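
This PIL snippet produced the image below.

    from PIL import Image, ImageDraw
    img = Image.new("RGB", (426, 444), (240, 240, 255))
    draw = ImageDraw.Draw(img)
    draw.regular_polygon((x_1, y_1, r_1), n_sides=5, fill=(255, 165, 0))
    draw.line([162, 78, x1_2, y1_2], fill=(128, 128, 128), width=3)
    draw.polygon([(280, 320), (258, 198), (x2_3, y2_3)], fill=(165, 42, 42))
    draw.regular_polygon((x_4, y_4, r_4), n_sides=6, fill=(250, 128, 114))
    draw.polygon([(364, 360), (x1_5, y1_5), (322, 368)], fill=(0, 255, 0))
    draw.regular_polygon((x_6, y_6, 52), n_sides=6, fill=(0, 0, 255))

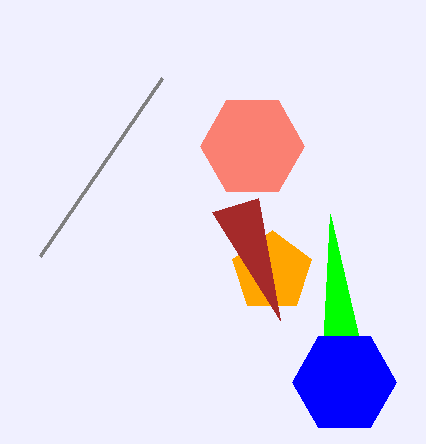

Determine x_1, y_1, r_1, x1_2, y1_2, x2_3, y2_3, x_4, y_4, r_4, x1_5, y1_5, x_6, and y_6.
x_1 = 272, y_1 = 272, r_1 = 42, x1_2 = 40, y1_2 = 256, x2_3 = 212, y2_3 = 212, x_4 = 252, y_4 = 146, r_4 = 52, x1_5 = 330, y1_5 = 214, x_6 = 344, y_6 = 382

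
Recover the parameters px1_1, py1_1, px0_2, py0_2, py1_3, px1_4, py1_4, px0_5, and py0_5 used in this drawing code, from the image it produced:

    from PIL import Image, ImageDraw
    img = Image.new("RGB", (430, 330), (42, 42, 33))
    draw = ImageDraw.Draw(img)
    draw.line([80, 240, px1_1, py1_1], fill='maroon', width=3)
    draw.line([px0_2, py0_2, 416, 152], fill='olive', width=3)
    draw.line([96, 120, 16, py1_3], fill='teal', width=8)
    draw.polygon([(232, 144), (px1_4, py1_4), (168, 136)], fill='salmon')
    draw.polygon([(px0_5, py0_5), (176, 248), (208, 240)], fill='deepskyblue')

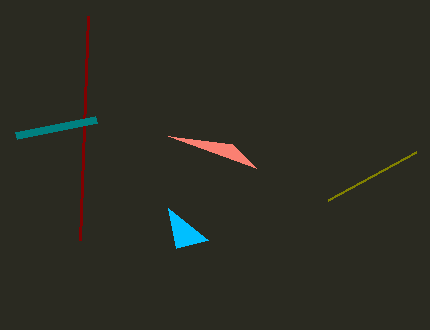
px1_1 = 88, py1_1 = 16, px0_2 = 328, py0_2 = 200, py1_3 = 136, px1_4 = 256, py1_4 = 168, px0_5 = 168, py0_5 = 208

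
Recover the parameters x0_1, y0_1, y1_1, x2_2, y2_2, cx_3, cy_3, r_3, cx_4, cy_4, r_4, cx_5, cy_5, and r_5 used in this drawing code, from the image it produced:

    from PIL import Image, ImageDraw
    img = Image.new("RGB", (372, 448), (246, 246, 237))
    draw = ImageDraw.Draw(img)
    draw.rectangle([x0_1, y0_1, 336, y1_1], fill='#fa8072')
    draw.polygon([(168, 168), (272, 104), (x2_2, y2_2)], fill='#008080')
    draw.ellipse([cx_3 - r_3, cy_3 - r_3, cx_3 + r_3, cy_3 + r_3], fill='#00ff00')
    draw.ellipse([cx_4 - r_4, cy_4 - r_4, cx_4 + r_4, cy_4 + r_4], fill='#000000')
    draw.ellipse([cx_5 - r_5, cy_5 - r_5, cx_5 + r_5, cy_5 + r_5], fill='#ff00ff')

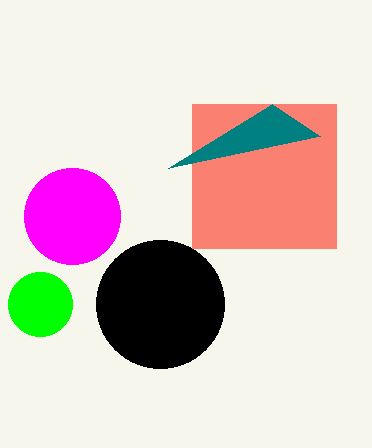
x0_1 = 192
y0_1 = 104
y1_1 = 248
x2_2 = 320
y2_2 = 136
cx_3 = 40
cy_3 = 304
r_3 = 32
cx_4 = 160
cy_4 = 304
r_4 = 64
cx_5 = 72
cy_5 = 216
r_5 = 48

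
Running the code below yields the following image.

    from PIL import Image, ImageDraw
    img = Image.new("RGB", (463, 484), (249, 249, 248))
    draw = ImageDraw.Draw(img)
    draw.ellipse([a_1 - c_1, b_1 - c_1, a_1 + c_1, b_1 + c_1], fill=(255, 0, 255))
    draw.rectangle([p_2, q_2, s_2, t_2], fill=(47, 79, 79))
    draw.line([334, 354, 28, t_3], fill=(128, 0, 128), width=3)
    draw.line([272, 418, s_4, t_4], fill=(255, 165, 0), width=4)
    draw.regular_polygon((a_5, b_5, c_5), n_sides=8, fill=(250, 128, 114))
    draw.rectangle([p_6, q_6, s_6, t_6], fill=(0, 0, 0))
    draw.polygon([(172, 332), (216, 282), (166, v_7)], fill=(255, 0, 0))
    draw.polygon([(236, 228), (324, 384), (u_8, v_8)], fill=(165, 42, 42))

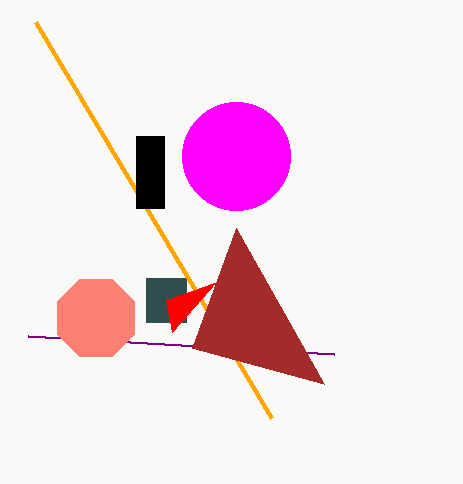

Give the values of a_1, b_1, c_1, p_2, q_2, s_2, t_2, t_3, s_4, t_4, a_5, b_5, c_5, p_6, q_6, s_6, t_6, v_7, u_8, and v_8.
a_1 = 236; b_1 = 156; c_1 = 54; p_2 = 146; q_2 = 278; s_2 = 186; t_2 = 322; t_3 = 336; s_4 = 36; t_4 = 22; a_5 = 96; b_5 = 318; c_5 = 42; p_6 = 136; q_6 = 136; s_6 = 164; t_6 = 208; v_7 = 300; u_8 = 192; v_8 = 348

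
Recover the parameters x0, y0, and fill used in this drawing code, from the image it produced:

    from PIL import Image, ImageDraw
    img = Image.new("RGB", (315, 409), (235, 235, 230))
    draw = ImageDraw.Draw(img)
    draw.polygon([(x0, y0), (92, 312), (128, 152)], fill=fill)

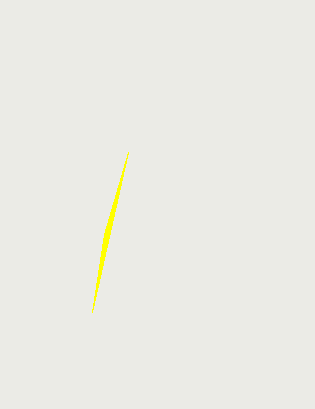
x0 = 104; y0 = 234; fill = 'yellow'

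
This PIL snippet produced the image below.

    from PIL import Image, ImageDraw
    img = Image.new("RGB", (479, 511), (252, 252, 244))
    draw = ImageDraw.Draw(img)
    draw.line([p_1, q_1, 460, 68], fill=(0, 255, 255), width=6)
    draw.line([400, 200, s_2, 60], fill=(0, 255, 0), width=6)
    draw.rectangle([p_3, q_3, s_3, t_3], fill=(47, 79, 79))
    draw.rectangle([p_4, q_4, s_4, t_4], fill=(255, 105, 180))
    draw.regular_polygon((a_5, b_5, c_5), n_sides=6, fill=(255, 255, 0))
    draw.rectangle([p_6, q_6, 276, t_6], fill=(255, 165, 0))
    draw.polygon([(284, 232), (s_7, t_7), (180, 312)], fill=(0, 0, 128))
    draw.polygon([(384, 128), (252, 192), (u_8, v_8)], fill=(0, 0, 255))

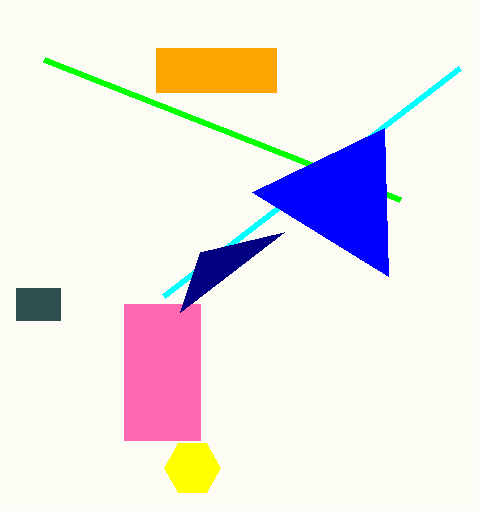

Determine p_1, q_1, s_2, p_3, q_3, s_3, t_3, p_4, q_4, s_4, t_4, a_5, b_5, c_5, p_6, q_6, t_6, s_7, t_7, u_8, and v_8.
p_1 = 164, q_1 = 296, s_2 = 44, p_3 = 16, q_3 = 288, s_3 = 60, t_3 = 320, p_4 = 124, q_4 = 304, s_4 = 200, t_4 = 440, a_5 = 192, b_5 = 468, c_5 = 28, p_6 = 156, q_6 = 48, t_6 = 92, s_7 = 200, t_7 = 252, u_8 = 388, v_8 = 276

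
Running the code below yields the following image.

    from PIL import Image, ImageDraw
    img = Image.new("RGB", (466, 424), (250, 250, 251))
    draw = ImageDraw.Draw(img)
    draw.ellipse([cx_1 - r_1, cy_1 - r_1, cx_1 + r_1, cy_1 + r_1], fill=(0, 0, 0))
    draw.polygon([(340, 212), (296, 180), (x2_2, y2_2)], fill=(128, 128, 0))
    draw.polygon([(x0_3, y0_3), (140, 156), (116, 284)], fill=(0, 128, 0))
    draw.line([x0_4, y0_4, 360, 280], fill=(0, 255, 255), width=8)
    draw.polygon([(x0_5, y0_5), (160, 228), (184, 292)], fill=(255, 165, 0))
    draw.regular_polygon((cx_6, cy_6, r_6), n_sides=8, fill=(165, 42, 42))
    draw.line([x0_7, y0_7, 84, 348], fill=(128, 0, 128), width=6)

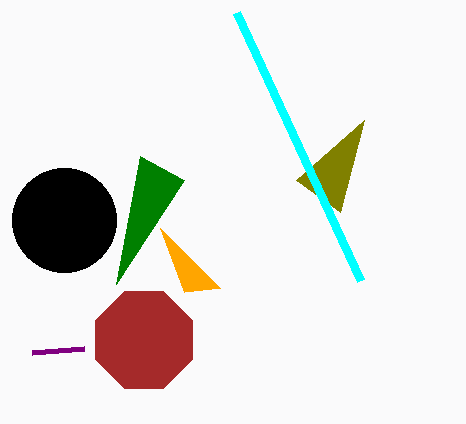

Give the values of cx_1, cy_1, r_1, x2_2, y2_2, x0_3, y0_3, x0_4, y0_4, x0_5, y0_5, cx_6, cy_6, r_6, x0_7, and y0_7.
cx_1 = 64, cy_1 = 220, r_1 = 52, x2_2 = 364, y2_2 = 120, x0_3 = 184, y0_3 = 180, x0_4 = 236, y0_4 = 12, x0_5 = 220, y0_5 = 288, cx_6 = 144, cy_6 = 340, r_6 = 52, x0_7 = 32, y0_7 = 352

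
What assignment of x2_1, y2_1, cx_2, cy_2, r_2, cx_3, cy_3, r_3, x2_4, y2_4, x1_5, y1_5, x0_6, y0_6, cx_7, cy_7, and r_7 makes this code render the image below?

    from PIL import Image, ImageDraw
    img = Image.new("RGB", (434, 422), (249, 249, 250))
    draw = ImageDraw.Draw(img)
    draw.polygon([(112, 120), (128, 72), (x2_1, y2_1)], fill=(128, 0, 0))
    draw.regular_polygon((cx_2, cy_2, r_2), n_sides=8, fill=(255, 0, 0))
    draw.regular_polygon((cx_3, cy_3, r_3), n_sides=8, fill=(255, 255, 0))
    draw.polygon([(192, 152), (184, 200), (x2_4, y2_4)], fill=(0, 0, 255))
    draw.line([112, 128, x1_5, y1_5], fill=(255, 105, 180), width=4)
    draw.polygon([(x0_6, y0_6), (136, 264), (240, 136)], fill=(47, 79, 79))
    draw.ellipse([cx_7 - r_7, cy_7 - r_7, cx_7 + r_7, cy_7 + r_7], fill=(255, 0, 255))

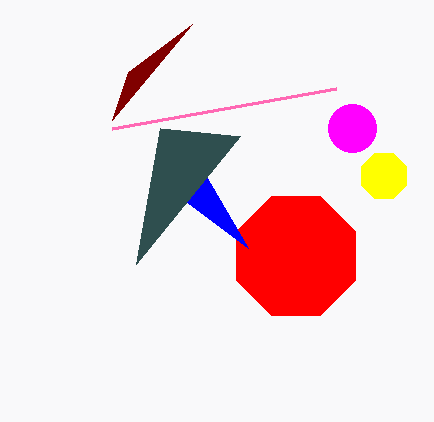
x2_1 = 192
y2_1 = 24
cx_2 = 296
cy_2 = 256
r_2 = 64
cx_3 = 384
cy_3 = 176
r_3 = 24
x2_4 = 248
y2_4 = 248
x1_5 = 336
y1_5 = 88
x0_6 = 160
y0_6 = 128
cx_7 = 352
cy_7 = 128
r_7 = 24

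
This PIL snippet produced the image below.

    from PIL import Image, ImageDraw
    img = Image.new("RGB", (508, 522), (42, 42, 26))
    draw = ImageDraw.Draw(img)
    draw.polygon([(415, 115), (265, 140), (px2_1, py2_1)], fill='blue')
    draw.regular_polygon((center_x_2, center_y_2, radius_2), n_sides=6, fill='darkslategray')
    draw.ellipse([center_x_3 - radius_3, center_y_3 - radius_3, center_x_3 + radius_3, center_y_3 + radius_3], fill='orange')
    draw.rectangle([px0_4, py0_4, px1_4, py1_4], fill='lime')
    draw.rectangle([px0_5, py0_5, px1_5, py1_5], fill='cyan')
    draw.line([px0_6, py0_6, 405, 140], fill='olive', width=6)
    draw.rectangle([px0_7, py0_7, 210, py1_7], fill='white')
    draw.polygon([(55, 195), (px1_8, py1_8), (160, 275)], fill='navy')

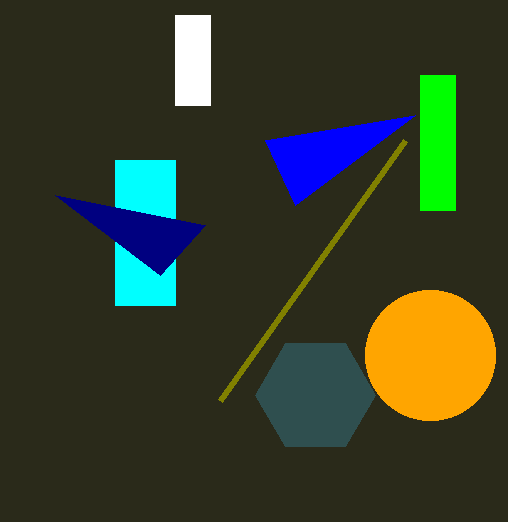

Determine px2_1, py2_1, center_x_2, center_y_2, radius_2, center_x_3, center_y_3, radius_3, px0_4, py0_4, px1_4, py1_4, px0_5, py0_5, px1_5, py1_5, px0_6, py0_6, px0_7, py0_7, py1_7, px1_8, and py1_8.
px2_1 = 295
py2_1 = 205
center_x_2 = 315
center_y_2 = 395
radius_2 = 60
center_x_3 = 430
center_y_3 = 355
radius_3 = 65
px0_4 = 420
py0_4 = 75
px1_4 = 455
py1_4 = 210
px0_5 = 115
py0_5 = 160
px1_5 = 175
py1_5 = 305
px0_6 = 220
py0_6 = 400
px0_7 = 175
py0_7 = 15
py1_7 = 105
px1_8 = 205
py1_8 = 225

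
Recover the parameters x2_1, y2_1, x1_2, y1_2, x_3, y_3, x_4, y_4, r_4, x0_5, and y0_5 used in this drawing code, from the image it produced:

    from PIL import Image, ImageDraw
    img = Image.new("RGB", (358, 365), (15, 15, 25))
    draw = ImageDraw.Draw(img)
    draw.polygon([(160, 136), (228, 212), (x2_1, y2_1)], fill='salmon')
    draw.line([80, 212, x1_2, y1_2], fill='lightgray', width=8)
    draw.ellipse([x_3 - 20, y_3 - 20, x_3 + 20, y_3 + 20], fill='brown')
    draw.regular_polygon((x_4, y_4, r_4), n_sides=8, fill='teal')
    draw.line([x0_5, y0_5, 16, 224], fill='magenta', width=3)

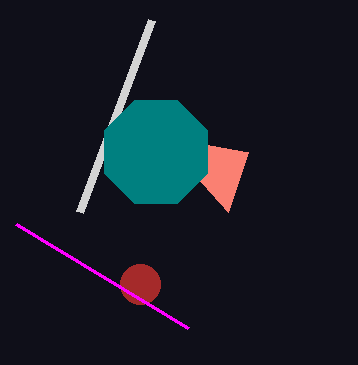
x2_1 = 248
y2_1 = 152
x1_2 = 152
y1_2 = 20
x_3 = 140
y_3 = 284
x_4 = 156
y_4 = 152
r_4 = 56
x0_5 = 188
y0_5 = 328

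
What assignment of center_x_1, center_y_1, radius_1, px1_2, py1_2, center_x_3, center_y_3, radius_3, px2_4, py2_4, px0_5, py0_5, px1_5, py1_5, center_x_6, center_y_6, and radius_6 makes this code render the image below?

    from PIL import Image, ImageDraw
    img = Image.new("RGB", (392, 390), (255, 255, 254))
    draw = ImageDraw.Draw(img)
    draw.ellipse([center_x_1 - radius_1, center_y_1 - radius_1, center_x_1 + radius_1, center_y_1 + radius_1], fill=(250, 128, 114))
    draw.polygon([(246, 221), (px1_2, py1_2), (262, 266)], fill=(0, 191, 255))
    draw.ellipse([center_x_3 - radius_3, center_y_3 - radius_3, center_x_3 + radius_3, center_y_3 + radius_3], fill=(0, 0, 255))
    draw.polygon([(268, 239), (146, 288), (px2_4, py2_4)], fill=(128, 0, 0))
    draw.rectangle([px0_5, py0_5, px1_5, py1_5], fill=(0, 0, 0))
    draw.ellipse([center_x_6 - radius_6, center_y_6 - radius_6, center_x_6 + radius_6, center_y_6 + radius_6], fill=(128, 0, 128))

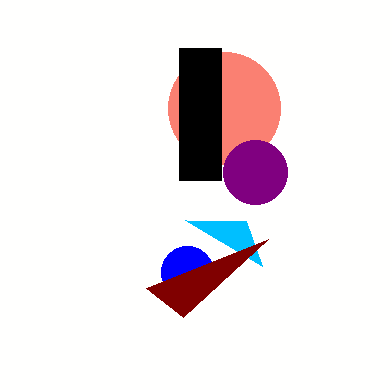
center_x_1 = 224
center_y_1 = 108
radius_1 = 56
px1_2 = 185
py1_2 = 220
center_x_3 = 187
center_y_3 = 272
radius_3 = 26
px2_4 = 183
py2_4 = 317
px0_5 = 179
py0_5 = 48
px1_5 = 221
py1_5 = 180
center_x_6 = 255
center_y_6 = 172
radius_6 = 32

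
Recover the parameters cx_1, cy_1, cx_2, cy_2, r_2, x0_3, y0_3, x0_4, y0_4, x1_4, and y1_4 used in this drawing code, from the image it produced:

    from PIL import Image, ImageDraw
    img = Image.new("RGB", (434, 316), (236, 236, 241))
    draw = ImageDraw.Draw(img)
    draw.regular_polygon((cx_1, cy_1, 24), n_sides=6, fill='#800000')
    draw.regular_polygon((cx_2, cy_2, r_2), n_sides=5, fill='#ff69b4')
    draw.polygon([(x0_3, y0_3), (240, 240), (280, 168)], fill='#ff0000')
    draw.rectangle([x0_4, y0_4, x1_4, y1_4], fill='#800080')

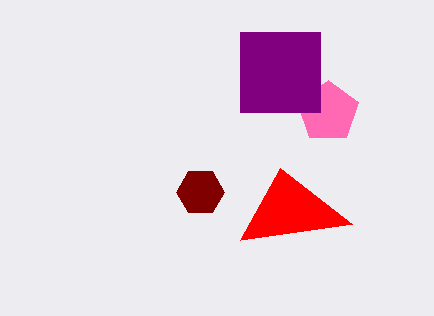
cx_1 = 200
cy_1 = 192
cx_2 = 328
cy_2 = 112
r_2 = 32
x0_3 = 352
y0_3 = 224
x0_4 = 240
y0_4 = 32
x1_4 = 320
y1_4 = 112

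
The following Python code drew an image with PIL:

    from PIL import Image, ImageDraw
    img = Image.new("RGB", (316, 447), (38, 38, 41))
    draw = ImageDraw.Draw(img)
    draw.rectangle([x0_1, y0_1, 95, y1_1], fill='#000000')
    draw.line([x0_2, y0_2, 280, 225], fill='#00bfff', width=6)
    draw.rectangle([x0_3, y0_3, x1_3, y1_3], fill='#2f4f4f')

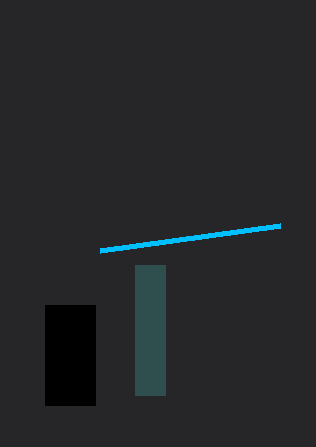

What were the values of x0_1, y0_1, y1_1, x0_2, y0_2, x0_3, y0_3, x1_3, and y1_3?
x0_1 = 45, y0_1 = 305, y1_1 = 405, x0_2 = 100, y0_2 = 250, x0_3 = 135, y0_3 = 265, x1_3 = 165, y1_3 = 395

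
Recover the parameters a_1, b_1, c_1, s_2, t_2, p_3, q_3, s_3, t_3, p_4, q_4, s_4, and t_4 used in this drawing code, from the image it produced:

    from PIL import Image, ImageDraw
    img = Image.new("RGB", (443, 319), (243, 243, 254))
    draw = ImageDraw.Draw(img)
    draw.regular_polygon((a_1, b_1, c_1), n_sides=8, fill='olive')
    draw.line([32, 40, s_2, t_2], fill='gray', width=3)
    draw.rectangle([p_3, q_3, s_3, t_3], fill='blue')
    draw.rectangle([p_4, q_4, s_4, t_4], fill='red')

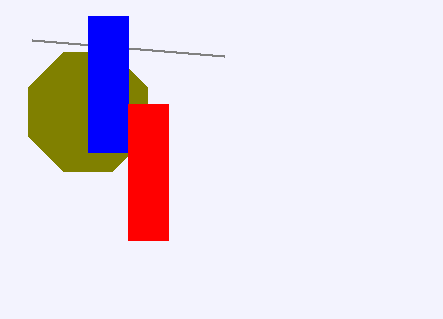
a_1 = 88, b_1 = 112, c_1 = 64, s_2 = 224, t_2 = 56, p_3 = 88, q_3 = 16, s_3 = 128, t_3 = 152, p_4 = 128, q_4 = 104, s_4 = 168, t_4 = 240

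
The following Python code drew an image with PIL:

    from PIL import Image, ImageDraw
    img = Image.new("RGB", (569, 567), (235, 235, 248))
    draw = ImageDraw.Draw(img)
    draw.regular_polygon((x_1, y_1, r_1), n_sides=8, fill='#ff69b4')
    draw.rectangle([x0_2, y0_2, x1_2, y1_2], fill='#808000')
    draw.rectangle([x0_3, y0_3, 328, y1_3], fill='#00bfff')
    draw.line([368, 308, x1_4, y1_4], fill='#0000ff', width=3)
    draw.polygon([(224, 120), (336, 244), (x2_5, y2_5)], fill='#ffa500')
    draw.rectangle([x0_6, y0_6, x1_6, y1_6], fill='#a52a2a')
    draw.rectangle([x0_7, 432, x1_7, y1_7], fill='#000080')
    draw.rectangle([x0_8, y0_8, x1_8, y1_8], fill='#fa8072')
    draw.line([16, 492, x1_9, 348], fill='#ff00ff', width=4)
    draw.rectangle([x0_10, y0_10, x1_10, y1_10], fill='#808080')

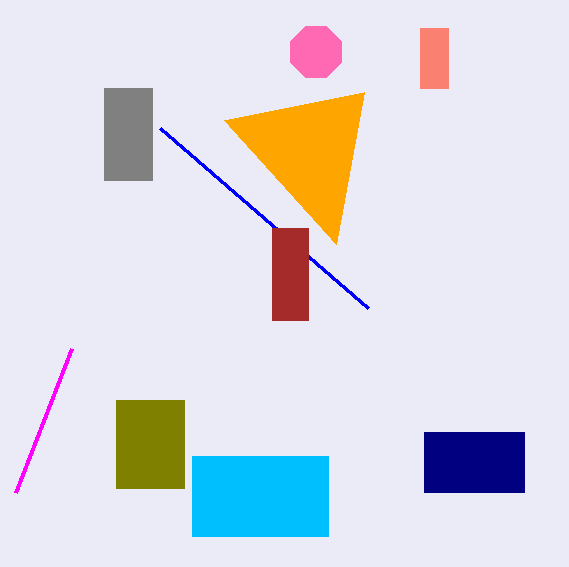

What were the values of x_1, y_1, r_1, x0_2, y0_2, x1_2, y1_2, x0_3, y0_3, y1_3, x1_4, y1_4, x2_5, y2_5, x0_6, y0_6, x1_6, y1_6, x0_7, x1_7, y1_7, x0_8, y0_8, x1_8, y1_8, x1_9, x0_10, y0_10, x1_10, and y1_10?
x_1 = 316
y_1 = 52
r_1 = 28
x0_2 = 116
y0_2 = 400
x1_2 = 184
y1_2 = 488
x0_3 = 192
y0_3 = 456
y1_3 = 536
x1_4 = 160
y1_4 = 128
x2_5 = 364
y2_5 = 92
x0_6 = 272
y0_6 = 228
x1_6 = 308
y1_6 = 320
x0_7 = 424
x1_7 = 524
y1_7 = 492
x0_8 = 420
y0_8 = 28
x1_8 = 448
y1_8 = 88
x1_9 = 72
x0_10 = 104
y0_10 = 88
x1_10 = 152
y1_10 = 180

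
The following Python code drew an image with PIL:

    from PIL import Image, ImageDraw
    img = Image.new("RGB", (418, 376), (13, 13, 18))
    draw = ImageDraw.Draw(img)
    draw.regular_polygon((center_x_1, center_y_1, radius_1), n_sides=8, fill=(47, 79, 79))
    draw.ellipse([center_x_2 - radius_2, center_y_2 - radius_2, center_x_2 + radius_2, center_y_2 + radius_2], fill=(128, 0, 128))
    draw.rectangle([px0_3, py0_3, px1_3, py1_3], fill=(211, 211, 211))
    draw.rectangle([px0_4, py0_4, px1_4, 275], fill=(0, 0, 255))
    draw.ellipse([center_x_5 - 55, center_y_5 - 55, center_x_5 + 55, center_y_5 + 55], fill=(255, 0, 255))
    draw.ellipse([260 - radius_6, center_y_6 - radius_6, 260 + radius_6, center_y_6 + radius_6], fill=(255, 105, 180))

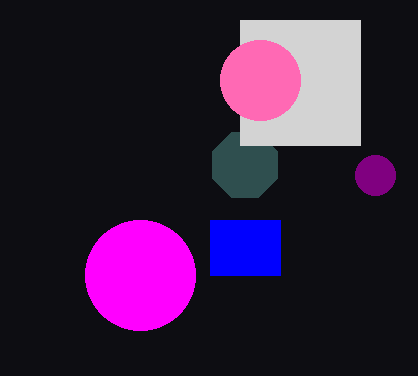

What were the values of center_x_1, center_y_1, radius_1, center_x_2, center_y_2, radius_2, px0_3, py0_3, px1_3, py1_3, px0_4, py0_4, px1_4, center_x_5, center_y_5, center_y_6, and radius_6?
center_x_1 = 245
center_y_1 = 165
radius_1 = 35
center_x_2 = 375
center_y_2 = 175
radius_2 = 20
px0_3 = 240
py0_3 = 20
px1_3 = 360
py1_3 = 145
px0_4 = 210
py0_4 = 220
px1_4 = 280
center_x_5 = 140
center_y_5 = 275
center_y_6 = 80
radius_6 = 40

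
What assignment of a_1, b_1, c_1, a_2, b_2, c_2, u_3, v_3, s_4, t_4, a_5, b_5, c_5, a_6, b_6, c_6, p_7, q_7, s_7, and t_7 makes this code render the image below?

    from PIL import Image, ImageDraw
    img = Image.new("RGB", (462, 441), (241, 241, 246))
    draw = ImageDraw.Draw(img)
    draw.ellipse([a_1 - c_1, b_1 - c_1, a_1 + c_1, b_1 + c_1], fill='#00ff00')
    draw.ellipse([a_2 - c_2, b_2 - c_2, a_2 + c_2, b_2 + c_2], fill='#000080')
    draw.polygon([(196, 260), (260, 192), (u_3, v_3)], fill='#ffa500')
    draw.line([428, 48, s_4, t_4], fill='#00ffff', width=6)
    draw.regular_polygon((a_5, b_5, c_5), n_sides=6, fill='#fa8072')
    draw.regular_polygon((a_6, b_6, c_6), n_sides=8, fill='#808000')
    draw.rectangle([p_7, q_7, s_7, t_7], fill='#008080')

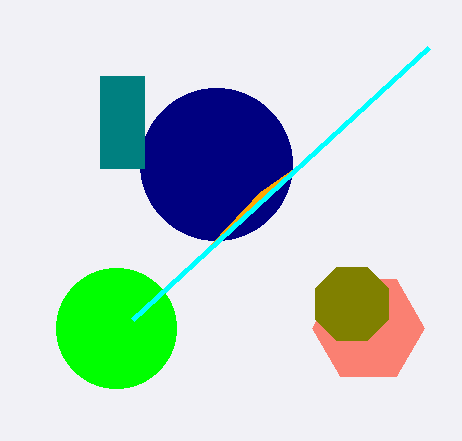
a_1 = 116; b_1 = 328; c_1 = 60; a_2 = 216; b_2 = 164; c_2 = 76; u_3 = 300; v_3 = 164; s_4 = 132; t_4 = 320; a_5 = 368; b_5 = 328; c_5 = 56; a_6 = 352; b_6 = 304; c_6 = 40; p_7 = 100; q_7 = 76; s_7 = 144; t_7 = 168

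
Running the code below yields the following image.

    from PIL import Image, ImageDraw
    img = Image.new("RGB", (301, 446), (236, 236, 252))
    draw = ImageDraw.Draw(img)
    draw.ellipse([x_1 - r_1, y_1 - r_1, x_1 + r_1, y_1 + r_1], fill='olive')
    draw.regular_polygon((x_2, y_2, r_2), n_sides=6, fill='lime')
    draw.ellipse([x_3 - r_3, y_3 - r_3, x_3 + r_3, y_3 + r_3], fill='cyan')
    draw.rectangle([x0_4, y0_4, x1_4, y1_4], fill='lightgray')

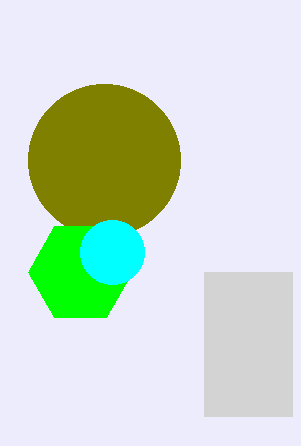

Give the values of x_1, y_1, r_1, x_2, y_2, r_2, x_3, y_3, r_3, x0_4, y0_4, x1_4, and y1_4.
x_1 = 104, y_1 = 160, r_1 = 76, x_2 = 80, y_2 = 272, r_2 = 52, x_3 = 112, y_3 = 252, r_3 = 32, x0_4 = 204, y0_4 = 272, x1_4 = 292, y1_4 = 416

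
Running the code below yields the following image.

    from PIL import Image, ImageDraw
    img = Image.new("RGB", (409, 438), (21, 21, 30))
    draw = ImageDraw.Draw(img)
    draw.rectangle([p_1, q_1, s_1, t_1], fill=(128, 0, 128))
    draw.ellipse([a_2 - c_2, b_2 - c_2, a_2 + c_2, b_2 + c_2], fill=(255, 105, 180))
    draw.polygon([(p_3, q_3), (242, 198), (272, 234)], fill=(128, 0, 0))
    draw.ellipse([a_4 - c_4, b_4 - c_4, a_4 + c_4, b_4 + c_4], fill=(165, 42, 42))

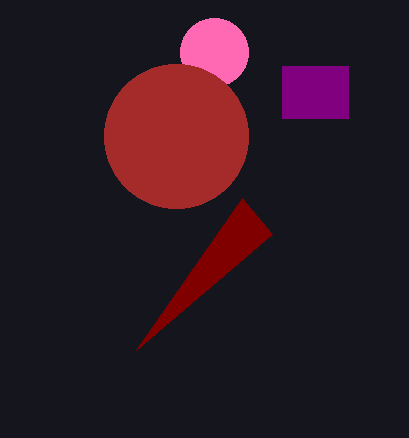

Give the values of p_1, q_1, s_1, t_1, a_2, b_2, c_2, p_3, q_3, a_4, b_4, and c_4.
p_1 = 282
q_1 = 66
s_1 = 348
t_1 = 118
a_2 = 214
b_2 = 52
c_2 = 34
p_3 = 136
q_3 = 350
a_4 = 176
b_4 = 136
c_4 = 72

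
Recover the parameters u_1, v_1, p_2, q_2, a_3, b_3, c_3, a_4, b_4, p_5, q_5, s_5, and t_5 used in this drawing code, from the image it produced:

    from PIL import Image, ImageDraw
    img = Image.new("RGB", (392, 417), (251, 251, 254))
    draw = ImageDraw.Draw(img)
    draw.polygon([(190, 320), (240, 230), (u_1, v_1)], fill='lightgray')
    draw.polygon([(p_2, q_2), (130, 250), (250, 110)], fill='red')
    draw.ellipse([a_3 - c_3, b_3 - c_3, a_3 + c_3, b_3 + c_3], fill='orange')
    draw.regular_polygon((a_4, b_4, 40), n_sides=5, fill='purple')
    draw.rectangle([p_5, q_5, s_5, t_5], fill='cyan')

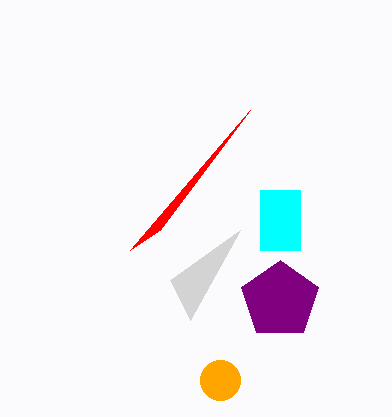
u_1 = 170; v_1 = 280; p_2 = 160; q_2 = 230; a_3 = 220; b_3 = 380; c_3 = 20; a_4 = 280; b_4 = 300; p_5 = 260; q_5 = 190; s_5 = 300; t_5 = 250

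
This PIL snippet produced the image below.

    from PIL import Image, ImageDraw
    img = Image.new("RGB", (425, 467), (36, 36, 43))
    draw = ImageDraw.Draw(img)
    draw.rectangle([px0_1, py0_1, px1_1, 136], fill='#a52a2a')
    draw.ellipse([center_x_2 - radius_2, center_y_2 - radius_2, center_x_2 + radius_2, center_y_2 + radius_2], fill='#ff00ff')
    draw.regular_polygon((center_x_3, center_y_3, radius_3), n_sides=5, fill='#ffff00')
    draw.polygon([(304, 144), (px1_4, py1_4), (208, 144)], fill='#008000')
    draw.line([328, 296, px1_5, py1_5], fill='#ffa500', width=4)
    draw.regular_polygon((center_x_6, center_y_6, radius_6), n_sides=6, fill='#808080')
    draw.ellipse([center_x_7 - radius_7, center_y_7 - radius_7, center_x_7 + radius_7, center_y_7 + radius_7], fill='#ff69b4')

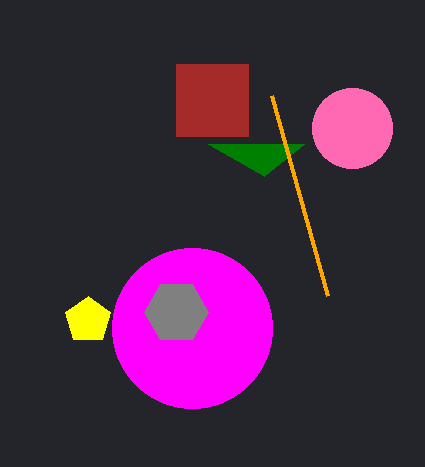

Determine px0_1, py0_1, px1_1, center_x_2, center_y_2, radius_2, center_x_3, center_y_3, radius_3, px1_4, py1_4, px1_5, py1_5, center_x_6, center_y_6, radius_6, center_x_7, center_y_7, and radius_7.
px0_1 = 176, py0_1 = 64, px1_1 = 248, center_x_2 = 192, center_y_2 = 328, radius_2 = 80, center_x_3 = 88, center_y_3 = 320, radius_3 = 24, px1_4 = 264, py1_4 = 176, px1_5 = 272, py1_5 = 96, center_x_6 = 176, center_y_6 = 312, radius_6 = 32, center_x_7 = 352, center_y_7 = 128, radius_7 = 40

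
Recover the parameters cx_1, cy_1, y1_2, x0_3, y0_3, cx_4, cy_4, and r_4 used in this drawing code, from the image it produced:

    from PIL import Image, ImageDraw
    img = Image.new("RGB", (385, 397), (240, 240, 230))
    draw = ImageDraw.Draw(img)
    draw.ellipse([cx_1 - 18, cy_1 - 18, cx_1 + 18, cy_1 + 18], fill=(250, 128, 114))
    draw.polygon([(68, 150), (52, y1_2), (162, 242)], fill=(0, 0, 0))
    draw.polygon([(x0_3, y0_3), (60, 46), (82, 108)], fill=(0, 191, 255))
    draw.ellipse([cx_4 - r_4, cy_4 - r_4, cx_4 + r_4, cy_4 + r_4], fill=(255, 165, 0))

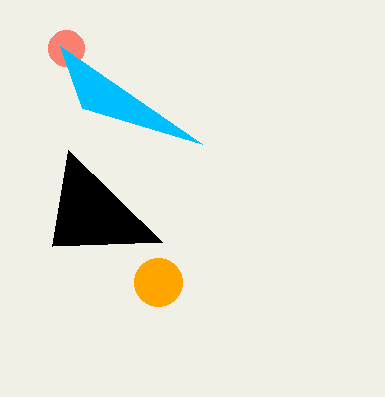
cx_1 = 66; cy_1 = 48; y1_2 = 246; x0_3 = 202; y0_3 = 144; cx_4 = 158; cy_4 = 282; r_4 = 24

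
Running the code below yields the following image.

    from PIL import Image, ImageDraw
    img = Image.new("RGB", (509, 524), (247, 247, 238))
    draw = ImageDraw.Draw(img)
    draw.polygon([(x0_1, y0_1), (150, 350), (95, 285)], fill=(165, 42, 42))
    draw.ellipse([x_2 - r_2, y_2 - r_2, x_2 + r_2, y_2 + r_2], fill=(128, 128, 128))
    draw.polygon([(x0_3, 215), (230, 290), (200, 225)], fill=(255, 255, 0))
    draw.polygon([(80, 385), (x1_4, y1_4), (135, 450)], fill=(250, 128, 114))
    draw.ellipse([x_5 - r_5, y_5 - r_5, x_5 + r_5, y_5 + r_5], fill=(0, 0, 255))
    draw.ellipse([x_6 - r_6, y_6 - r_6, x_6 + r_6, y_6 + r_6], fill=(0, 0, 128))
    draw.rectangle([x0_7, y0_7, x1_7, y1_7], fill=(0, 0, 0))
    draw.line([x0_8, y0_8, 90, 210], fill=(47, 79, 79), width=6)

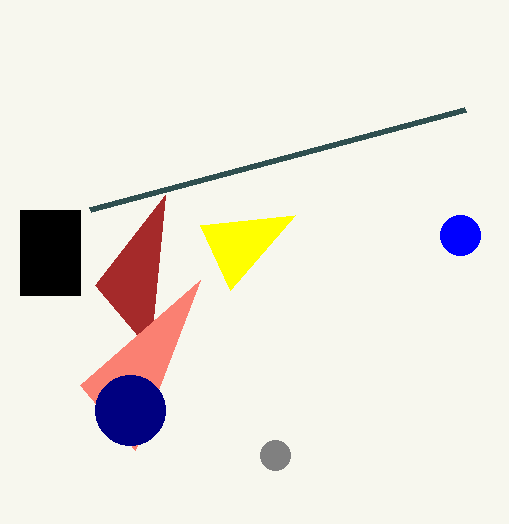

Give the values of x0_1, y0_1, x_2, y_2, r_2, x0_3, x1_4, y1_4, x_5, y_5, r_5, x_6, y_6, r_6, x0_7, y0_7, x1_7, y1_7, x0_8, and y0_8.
x0_1 = 165, y0_1 = 195, x_2 = 275, y_2 = 455, r_2 = 15, x0_3 = 295, x1_4 = 200, y1_4 = 280, x_5 = 460, y_5 = 235, r_5 = 20, x_6 = 130, y_6 = 410, r_6 = 35, x0_7 = 20, y0_7 = 210, x1_7 = 80, y1_7 = 295, x0_8 = 465, y0_8 = 110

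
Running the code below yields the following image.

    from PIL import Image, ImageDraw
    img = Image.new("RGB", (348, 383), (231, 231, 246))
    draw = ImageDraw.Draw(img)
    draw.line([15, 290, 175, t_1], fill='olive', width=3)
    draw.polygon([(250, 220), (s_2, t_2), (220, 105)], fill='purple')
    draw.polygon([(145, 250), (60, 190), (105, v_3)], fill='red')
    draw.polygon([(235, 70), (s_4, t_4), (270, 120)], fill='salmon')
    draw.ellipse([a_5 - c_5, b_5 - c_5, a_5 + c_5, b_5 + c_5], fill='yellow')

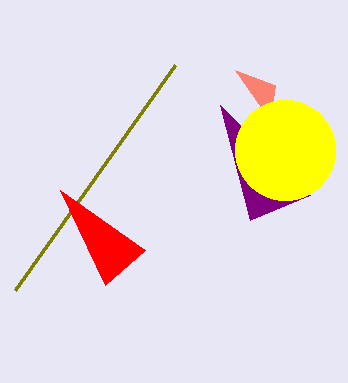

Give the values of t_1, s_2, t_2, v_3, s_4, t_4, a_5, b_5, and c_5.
t_1 = 65
s_2 = 310
t_2 = 195
v_3 = 285
s_4 = 275
t_4 = 85
a_5 = 285
b_5 = 150
c_5 = 50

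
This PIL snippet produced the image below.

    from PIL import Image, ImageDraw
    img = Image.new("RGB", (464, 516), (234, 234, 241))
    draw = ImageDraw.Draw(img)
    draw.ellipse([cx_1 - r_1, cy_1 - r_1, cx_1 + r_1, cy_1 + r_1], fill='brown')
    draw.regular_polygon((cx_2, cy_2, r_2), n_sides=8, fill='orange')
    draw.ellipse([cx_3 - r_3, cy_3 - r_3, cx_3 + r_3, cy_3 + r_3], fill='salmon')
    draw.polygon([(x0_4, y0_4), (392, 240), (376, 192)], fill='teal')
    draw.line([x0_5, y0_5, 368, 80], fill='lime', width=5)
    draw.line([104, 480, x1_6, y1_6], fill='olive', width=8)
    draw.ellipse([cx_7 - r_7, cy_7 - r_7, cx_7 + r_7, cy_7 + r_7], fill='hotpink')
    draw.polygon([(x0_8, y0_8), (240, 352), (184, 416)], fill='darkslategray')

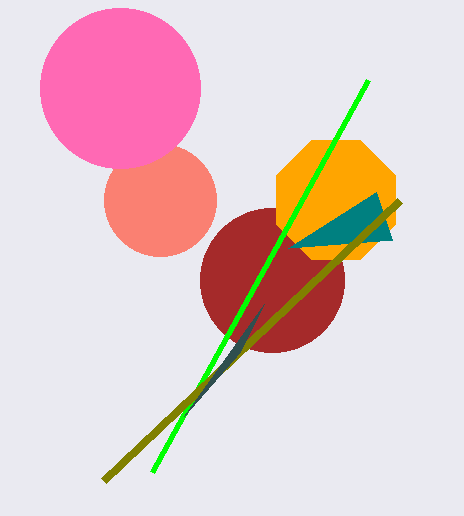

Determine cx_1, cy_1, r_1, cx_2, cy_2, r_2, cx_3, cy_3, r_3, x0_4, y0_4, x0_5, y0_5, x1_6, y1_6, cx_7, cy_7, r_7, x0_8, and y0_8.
cx_1 = 272, cy_1 = 280, r_1 = 72, cx_2 = 336, cy_2 = 200, r_2 = 64, cx_3 = 160, cy_3 = 200, r_3 = 56, x0_4 = 288, y0_4 = 248, x0_5 = 152, y0_5 = 472, x1_6 = 400, y1_6 = 200, cx_7 = 120, cy_7 = 88, r_7 = 80, x0_8 = 264, y0_8 = 304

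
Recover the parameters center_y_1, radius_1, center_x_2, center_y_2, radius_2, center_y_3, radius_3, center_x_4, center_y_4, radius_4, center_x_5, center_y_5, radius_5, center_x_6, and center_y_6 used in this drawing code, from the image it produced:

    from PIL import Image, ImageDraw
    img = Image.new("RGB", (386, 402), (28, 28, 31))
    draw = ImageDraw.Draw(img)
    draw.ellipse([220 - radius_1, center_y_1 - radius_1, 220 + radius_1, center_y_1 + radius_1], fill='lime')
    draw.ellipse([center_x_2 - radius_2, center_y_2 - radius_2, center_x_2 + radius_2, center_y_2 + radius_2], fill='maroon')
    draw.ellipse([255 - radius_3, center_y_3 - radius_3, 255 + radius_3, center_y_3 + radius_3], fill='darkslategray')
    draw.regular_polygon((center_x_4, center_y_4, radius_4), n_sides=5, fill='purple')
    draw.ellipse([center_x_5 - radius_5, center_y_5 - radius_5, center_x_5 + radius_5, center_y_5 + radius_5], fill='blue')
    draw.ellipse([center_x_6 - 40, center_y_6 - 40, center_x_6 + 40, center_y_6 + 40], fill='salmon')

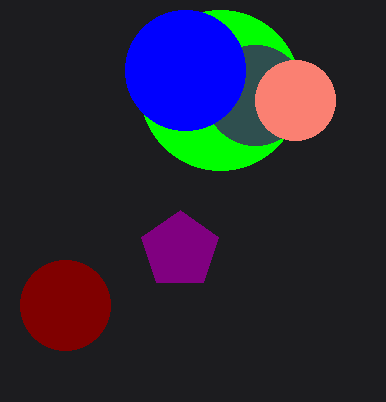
center_y_1 = 90
radius_1 = 80
center_x_2 = 65
center_y_2 = 305
radius_2 = 45
center_y_3 = 95
radius_3 = 50
center_x_4 = 180
center_y_4 = 250
radius_4 = 40
center_x_5 = 185
center_y_5 = 70
radius_5 = 60
center_x_6 = 295
center_y_6 = 100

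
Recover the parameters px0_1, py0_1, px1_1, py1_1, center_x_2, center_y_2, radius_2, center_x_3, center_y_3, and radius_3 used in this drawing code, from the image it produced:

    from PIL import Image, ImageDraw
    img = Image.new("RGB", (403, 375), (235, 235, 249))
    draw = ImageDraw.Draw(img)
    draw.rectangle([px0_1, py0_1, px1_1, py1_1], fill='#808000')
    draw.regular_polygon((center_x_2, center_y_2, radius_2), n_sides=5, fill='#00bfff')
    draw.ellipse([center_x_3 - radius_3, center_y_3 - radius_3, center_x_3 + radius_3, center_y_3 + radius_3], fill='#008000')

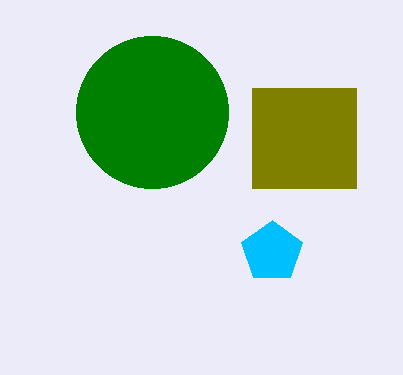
px0_1 = 252, py0_1 = 88, px1_1 = 356, py1_1 = 188, center_x_2 = 272, center_y_2 = 252, radius_2 = 32, center_x_3 = 152, center_y_3 = 112, radius_3 = 76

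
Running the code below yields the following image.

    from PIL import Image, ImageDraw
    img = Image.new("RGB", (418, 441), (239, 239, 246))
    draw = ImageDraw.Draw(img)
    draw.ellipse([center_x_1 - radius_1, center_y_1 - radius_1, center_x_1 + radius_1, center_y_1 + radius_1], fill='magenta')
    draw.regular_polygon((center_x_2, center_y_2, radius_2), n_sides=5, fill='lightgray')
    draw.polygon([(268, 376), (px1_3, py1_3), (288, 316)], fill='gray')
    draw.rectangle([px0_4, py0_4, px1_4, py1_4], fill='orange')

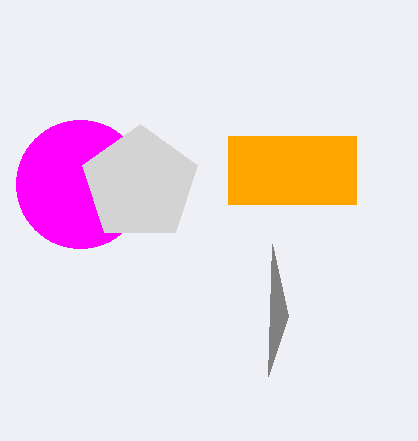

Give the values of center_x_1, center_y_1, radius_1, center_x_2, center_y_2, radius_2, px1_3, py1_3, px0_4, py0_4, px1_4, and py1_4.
center_x_1 = 80, center_y_1 = 184, radius_1 = 64, center_x_2 = 140, center_y_2 = 184, radius_2 = 60, px1_3 = 272, py1_3 = 244, px0_4 = 228, py0_4 = 136, px1_4 = 356, py1_4 = 204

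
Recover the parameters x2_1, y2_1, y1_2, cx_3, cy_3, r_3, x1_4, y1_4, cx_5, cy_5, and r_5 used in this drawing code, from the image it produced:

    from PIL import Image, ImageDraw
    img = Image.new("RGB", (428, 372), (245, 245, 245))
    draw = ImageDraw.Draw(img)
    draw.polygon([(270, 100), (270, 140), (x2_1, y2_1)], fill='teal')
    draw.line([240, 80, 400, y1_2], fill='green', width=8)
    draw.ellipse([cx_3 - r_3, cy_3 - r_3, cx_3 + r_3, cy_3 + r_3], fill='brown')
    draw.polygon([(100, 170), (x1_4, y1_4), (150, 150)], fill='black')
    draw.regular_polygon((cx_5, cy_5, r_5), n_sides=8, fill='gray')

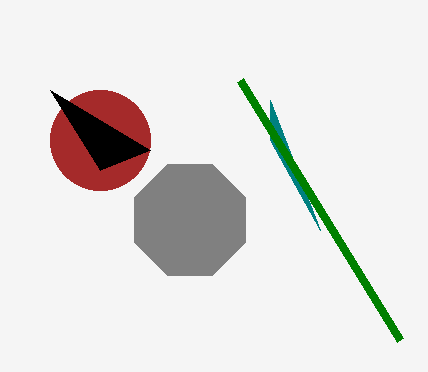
x2_1 = 320; y2_1 = 230; y1_2 = 340; cx_3 = 100; cy_3 = 140; r_3 = 50; x1_4 = 50; y1_4 = 90; cx_5 = 190; cy_5 = 220; r_5 = 60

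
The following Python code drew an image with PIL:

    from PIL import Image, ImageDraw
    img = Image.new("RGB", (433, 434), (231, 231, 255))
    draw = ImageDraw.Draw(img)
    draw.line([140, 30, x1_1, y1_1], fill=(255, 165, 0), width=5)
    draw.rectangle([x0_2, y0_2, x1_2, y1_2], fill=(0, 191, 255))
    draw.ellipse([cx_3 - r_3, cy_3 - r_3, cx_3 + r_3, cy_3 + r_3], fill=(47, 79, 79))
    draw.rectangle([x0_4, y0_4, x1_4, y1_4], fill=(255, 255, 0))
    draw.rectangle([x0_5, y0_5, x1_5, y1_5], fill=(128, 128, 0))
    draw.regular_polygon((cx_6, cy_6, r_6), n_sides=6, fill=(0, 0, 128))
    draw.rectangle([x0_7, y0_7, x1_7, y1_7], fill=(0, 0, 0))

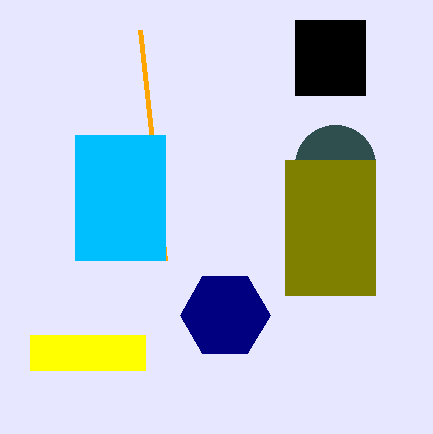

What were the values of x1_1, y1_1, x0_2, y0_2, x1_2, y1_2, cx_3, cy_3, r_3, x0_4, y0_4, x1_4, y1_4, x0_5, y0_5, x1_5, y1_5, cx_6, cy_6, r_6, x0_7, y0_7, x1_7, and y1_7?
x1_1 = 165, y1_1 = 260, x0_2 = 75, y0_2 = 135, x1_2 = 165, y1_2 = 260, cx_3 = 335, cy_3 = 165, r_3 = 40, x0_4 = 30, y0_4 = 335, x1_4 = 145, y1_4 = 370, x0_5 = 285, y0_5 = 160, x1_5 = 375, y1_5 = 295, cx_6 = 225, cy_6 = 315, r_6 = 45, x0_7 = 295, y0_7 = 20, x1_7 = 365, y1_7 = 95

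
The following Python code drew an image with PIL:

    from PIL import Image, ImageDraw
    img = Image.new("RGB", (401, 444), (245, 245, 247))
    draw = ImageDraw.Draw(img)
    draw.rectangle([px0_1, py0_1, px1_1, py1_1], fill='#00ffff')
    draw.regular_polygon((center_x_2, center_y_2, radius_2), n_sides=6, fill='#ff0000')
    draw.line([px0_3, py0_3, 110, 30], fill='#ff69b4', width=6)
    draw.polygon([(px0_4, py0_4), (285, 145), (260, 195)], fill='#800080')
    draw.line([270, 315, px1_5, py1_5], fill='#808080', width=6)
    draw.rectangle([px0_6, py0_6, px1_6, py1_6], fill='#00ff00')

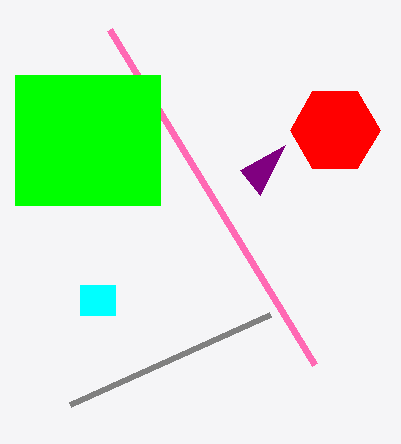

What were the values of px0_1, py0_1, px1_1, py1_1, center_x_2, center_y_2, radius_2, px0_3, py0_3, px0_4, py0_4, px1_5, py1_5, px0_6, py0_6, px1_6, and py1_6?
px0_1 = 80
py0_1 = 285
px1_1 = 115
py1_1 = 315
center_x_2 = 335
center_y_2 = 130
radius_2 = 45
px0_3 = 315
py0_3 = 365
px0_4 = 240
py0_4 = 170
px1_5 = 70
py1_5 = 405
px0_6 = 15
py0_6 = 75
px1_6 = 160
py1_6 = 205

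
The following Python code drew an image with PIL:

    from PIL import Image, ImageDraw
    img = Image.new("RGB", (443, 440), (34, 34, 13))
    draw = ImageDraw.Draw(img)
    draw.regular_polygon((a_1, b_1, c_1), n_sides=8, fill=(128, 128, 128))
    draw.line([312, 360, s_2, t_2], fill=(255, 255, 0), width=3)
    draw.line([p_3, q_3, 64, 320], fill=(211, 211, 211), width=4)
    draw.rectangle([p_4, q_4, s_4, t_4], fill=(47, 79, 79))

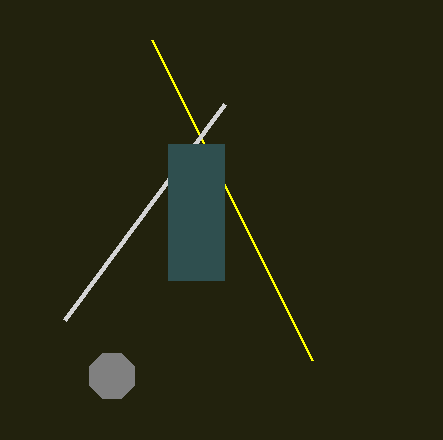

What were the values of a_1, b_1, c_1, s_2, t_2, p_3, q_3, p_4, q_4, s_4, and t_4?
a_1 = 112; b_1 = 376; c_1 = 24; s_2 = 152; t_2 = 40; p_3 = 224; q_3 = 104; p_4 = 168; q_4 = 144; s_4 = 224; t_4 = 280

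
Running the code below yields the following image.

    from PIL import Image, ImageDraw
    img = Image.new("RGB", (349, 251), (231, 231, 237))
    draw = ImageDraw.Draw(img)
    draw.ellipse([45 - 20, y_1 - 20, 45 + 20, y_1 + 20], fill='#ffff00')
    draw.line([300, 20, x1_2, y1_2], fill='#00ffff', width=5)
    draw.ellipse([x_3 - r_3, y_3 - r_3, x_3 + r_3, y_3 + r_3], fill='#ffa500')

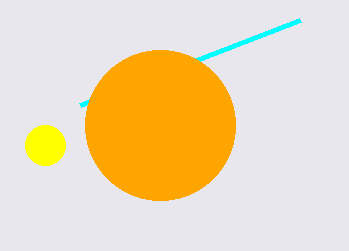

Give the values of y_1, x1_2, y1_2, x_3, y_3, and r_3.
y_1 = 145
x1_2 = 80
y1_2 = 105
x_3 = 160
y_3 = 125
r_3 = 75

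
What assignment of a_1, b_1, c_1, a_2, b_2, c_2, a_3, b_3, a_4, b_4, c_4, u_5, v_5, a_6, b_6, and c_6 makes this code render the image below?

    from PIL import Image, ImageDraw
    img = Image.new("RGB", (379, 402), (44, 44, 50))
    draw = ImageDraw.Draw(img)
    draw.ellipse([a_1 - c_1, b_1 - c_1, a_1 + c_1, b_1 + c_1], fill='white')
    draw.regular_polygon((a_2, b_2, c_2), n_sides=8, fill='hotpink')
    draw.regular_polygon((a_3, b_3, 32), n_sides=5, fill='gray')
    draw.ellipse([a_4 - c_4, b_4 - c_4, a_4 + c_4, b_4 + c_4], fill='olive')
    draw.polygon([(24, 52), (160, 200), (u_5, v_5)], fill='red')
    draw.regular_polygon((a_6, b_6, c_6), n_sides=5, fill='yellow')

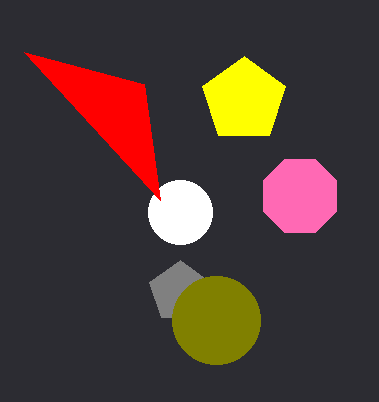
a_1 = 180
b_1 = 212
c_1 = 32
a_2 = 300
b_2 = 196
c_2 = 40
a_3 = 180
b_3 = 292
a_4 = 216
b_4 = 320
c_4 = 44
u_5 = 144
v_5 = 84
a_6 = 244
b_6 = 100
c_6 = 44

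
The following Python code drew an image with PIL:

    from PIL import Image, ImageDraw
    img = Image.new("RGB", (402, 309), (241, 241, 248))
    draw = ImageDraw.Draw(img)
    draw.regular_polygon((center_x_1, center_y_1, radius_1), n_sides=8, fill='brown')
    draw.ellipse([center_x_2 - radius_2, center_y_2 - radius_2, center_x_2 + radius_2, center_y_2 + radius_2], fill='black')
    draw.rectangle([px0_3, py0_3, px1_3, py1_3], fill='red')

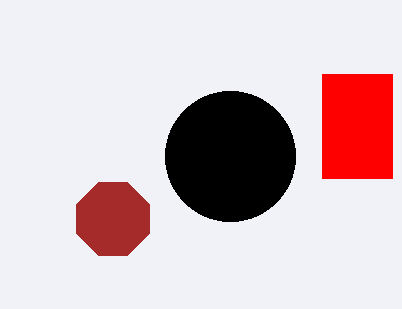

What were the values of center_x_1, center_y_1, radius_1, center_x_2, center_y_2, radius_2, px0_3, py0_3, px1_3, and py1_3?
center_x_1 = 113; center_y_1 = 219; radius_1 = 39; center_x_2 = 230; center_y_2 = 156; radius_2 = 65; px0_3 = 322; py0_3 = 74; px1_3 = 392; py1_3 = 178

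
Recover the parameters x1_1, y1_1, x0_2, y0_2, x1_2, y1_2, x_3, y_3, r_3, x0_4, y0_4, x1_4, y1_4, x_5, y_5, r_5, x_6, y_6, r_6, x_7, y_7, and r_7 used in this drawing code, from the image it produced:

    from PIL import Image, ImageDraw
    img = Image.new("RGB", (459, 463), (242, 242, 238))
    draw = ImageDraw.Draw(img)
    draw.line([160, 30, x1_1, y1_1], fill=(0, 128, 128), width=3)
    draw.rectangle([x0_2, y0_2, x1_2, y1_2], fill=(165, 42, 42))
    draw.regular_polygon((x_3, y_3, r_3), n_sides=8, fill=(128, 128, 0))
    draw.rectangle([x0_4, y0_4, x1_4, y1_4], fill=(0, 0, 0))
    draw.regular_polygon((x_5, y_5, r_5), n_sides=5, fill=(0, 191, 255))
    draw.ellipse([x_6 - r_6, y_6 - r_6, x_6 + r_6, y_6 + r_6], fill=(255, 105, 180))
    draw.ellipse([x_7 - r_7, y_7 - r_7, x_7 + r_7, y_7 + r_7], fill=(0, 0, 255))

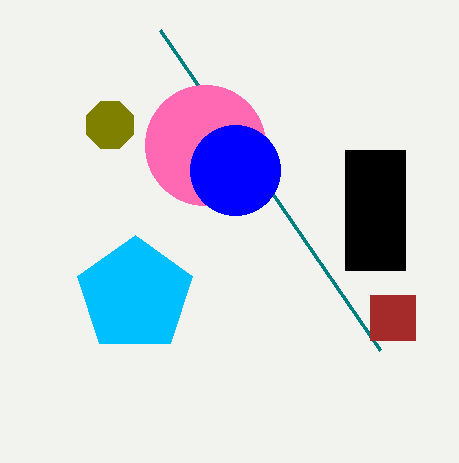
x1_1 = 380, y1_1 = 350, x0_2 = 370, y0_2 = 295, x1_2 = 415, y1_2 = 340, x_3 = 110, y_3 = 125, r_3 = 25, x0_4 = 345, y0_4 = 150, x1_4 = 405, y1_4 = 270, x_5 = 135, y_5 = 295, r_5 = 60, x_6 = 205, y_6 = 145, r_6 = 60, x_7 = 235, y_7 = 170, r_7 = 45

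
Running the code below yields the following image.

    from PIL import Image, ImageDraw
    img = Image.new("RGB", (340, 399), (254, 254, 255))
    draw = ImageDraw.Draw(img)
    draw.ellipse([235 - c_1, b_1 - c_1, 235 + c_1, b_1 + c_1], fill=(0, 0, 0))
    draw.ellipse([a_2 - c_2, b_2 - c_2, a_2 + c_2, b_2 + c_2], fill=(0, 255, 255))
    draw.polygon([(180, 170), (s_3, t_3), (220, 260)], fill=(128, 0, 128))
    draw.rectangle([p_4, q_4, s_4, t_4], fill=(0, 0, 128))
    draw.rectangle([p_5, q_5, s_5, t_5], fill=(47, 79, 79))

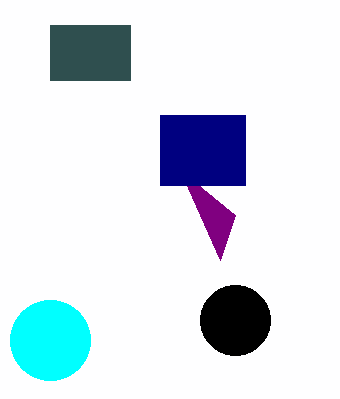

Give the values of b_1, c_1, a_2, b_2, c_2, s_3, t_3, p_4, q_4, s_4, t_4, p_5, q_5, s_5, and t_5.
b_1 = 320, c_1 = 35, a_2 = 50, b_2 = 340, c_2 = 40, s_3 = 235, t_3 = 215, p_4 = 160, q_4 = 115, s_4 = 245, t_4 = 185, p_5 = 50, q_5 = 25, s_5 = 130, t_5 = 80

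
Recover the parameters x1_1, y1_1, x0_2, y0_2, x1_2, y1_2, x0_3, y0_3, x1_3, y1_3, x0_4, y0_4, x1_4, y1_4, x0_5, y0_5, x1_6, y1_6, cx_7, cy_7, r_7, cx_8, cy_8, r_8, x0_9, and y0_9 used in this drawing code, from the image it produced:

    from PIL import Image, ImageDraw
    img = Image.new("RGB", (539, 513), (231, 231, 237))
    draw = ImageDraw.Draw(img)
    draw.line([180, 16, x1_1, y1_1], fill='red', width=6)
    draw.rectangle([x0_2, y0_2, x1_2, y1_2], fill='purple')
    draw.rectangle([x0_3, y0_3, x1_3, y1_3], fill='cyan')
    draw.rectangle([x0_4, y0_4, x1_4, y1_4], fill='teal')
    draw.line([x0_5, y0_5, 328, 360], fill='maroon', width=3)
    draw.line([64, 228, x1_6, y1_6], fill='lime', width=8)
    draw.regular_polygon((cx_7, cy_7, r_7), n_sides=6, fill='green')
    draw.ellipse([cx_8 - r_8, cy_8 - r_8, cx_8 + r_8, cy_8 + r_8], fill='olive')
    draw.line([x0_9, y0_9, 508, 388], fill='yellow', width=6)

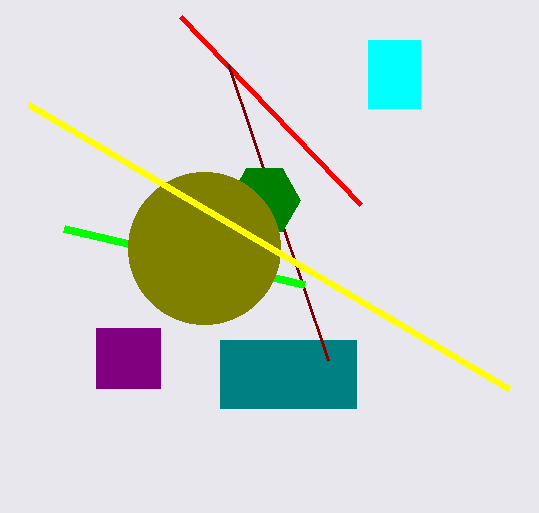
x1_1 = 360
y1_1 = 204
x0_2 = 96
y0_2 = 328
x1_2 = 160
y1_2 = 388
x0_3 = 368
y0_3 = 40
x1_3 = 420
y1_3 = 108
x0_4 = 220
y0_4 = 340
x1_4 = 356
y1_4 = 408
x0_5 = 228
y0_5 = 64
x1_6 = 304
y1_6 = 284
cx_7 = 264
cy_7 = 200
r_7 = 36
cx_8 = 204
cy_8 = 248
r_8 = 76
x0_9 = 28
y0_9 = 104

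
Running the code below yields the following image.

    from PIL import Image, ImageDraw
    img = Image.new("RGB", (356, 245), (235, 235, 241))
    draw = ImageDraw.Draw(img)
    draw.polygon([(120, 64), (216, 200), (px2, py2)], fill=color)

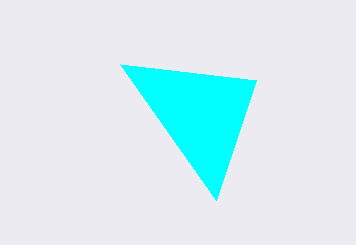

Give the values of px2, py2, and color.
px2 = 256, py2 = 80, color = 'cyan'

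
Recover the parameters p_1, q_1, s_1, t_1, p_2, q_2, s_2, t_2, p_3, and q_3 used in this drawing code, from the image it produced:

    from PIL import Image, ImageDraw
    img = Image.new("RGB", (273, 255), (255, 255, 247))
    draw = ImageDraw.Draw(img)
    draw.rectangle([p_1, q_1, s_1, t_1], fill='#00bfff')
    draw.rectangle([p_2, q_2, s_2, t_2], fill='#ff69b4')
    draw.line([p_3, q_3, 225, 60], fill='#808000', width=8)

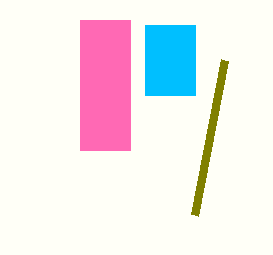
p_1 = 145
q_1 = 25
s_1 = 195
t_1 = 95
p_2 = 80
q_2 = 20
s_2 = 130
t_2 = 150
p_3 = 195
q_3 = 215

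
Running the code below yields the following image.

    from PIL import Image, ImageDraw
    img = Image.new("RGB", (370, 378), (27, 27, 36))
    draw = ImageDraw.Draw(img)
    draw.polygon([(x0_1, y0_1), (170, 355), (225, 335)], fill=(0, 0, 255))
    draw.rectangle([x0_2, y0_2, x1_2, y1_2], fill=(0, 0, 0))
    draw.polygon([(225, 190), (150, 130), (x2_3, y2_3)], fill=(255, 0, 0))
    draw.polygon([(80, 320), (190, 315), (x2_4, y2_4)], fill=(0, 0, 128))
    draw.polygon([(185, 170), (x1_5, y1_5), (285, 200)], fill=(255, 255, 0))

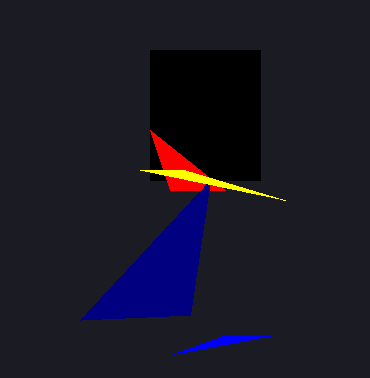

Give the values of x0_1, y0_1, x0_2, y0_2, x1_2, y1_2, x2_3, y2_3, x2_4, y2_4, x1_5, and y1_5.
x0_1 = 275
y0_1 = 335
x0_2 = 150
y0_2 = 50
x1_2 = 260
y1_2 = 180
x2_3 = 170
y2_3 = 190
x2_4 = 210
y2_4 = 180
x1_5 = 140
y1_5 = 170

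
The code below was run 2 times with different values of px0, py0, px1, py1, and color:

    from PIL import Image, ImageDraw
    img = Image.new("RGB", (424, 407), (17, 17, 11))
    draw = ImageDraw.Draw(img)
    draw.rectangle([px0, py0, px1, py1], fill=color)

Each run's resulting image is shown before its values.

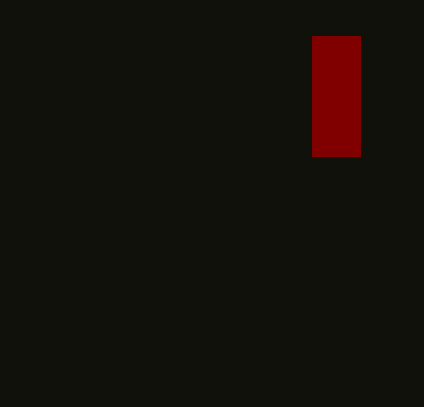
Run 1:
px0 = 312; py0 = 36; px1 = 360; py1 = 156; color = 'maroon'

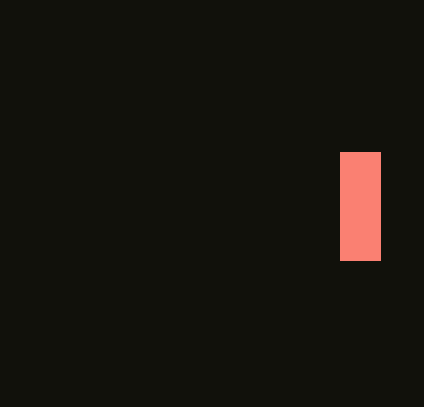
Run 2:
px0 = 340
py0 = 152
px1 = 380
py1 = 260
color = 'salmon'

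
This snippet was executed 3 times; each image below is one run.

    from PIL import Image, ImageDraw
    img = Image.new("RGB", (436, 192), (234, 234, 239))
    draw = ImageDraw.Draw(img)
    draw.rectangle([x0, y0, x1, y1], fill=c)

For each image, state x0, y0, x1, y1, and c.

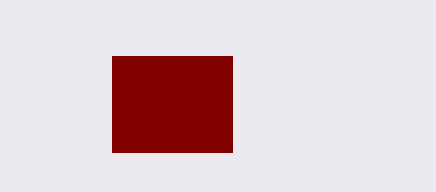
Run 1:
x0 = 112
y0 = 56
x1 = 232
y1 = 152
c = 'maroon'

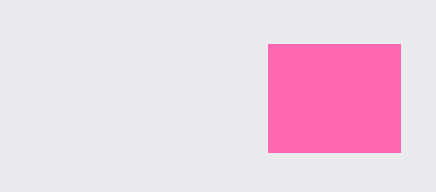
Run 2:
x0 = 268; y0 = 44; x1 = 400; y1 = 152; c = 'hotpink'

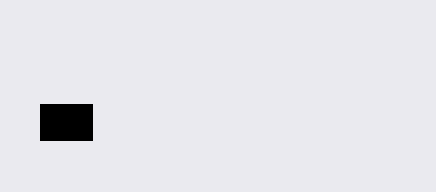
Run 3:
x0 = 40, y0 = 104, x1 = 92, y1 = 140, c = 'black'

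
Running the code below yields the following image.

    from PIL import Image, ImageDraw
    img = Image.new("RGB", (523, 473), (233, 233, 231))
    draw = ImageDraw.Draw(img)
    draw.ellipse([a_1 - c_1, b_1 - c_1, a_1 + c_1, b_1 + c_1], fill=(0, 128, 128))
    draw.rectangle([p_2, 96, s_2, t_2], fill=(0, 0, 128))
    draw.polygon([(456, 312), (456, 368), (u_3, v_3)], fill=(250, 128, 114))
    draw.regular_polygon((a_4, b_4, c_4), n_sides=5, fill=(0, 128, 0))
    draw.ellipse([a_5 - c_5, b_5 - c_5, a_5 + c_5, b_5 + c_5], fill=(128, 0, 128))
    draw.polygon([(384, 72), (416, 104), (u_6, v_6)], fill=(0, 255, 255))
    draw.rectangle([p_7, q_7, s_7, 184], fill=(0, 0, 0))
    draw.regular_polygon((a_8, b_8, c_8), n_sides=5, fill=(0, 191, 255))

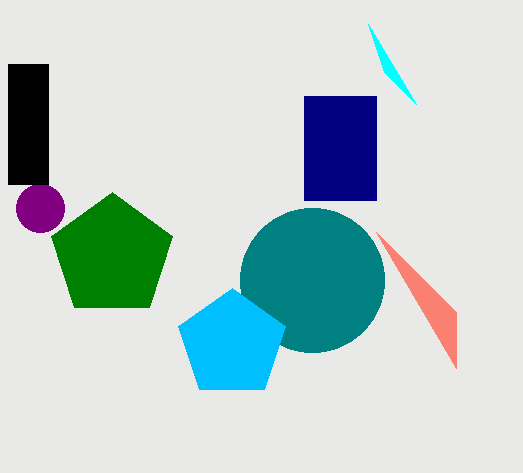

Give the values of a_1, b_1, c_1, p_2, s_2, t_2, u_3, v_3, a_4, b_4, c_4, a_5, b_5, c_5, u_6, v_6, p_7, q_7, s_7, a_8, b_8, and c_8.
a_1 = 312, b_1 = 280, c_1 = 72, p_2 = 304, s_2 = 376, t_2 = 200, u_3 = 376, v_3 = 232, a_4 = 112, b_4 = 256, c_4 = 64, a_5 = 40, b_5 = 208, c_5 = 24, u_6 = 368, v_6 = 24, p_7 = 8, q_7 = 64, s_7 = 48, a_8 = 232, b_8 = 344, c_8 = 56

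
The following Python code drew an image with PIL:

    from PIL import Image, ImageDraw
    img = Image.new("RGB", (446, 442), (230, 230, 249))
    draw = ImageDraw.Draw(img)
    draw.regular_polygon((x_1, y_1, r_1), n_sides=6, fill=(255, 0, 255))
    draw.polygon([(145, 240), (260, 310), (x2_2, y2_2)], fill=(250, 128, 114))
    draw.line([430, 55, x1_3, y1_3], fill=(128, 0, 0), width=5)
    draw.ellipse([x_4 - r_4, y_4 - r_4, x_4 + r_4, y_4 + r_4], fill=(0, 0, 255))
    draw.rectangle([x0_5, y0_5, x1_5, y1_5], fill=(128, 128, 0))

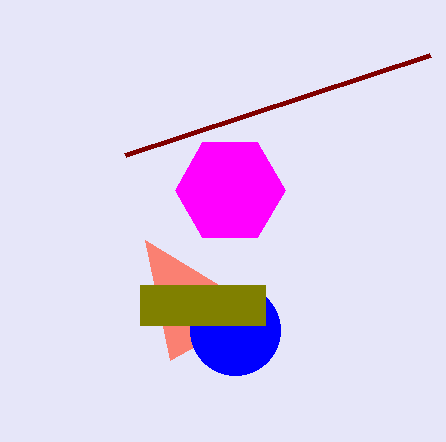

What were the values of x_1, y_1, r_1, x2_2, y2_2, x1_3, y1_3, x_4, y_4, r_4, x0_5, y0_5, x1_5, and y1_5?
x_1 = 230, y_1 = 190, r_1 = 55, x2_2 = 170, y2_2 = 360, x1_3 = 125, y1_3 = 155, x_4 = 235, y_4 = 330, r_4 = 45, x0_5 = 140, y0_5 = 285, x1_5 = 265, y1_5 = 325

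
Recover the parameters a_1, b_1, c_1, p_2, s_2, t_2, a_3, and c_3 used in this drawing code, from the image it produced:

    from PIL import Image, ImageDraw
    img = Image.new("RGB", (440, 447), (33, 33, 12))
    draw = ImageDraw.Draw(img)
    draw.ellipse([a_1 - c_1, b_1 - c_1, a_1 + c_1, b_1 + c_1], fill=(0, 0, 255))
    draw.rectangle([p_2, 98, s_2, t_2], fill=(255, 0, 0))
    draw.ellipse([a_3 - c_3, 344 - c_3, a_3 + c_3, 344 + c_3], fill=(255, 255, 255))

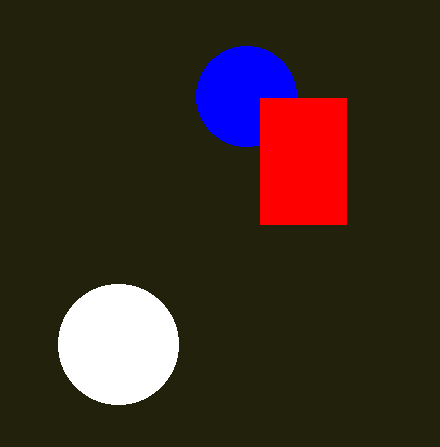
a_1 = 246
b_1 = 96
c_1 = 50
p_2 = 260
s_2 = 346
t_2 = 224
a_3 = 118
c_3 = 60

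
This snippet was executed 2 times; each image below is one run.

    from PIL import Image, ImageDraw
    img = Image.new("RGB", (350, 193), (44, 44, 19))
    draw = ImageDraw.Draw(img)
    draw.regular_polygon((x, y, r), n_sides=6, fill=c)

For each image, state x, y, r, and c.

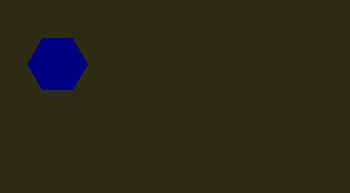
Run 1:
x = 57; y = 64; r = 30; c = 'navy'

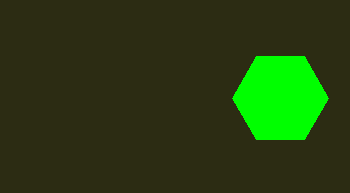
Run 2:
x = 280; y = 98; r = 48; c = 'lime'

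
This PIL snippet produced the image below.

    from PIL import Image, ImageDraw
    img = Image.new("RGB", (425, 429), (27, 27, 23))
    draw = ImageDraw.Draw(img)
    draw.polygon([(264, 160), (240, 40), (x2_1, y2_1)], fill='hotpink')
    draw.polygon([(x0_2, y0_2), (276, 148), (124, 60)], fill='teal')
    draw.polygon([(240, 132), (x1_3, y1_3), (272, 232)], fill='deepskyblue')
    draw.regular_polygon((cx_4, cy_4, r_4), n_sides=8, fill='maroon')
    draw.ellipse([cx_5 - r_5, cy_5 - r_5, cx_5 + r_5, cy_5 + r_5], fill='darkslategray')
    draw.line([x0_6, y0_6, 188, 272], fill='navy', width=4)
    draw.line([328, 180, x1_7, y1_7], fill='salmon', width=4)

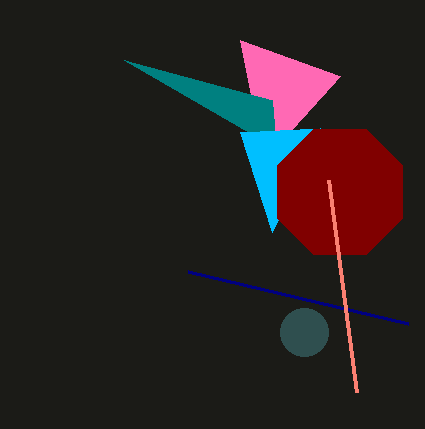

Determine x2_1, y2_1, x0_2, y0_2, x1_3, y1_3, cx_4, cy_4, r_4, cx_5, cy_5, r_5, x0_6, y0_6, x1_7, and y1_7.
x2_1 = 340
y2_1 = 76
x0_2 = 272
y0_2 = 100
x1_3 = 320
y1_3 = 128
cx_4 = 340
cy_4 = 192
r_4 = 68
cx_5 = 304
cy_5 = 332
r_5 = 24
x0_6 = 408
y0_6 = 324
x1_7 = 356
y1_7 = 392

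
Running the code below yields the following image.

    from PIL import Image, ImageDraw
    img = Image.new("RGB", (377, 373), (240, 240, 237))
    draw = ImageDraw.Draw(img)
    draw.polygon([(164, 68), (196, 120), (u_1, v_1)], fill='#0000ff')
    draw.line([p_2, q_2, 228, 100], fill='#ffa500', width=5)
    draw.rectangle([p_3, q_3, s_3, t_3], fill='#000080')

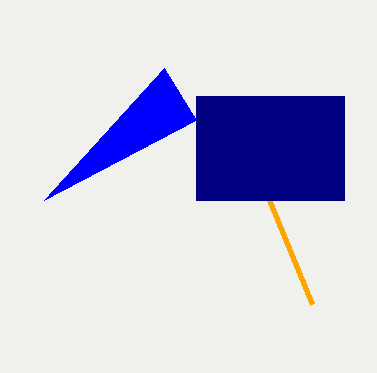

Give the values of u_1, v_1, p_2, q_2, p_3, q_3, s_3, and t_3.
u_1 = 44, v_1 = 200, p_2 = 312, q_2 = 304, p_3 = 196, q_3 = 96, s_3 = 344, t_3 = 200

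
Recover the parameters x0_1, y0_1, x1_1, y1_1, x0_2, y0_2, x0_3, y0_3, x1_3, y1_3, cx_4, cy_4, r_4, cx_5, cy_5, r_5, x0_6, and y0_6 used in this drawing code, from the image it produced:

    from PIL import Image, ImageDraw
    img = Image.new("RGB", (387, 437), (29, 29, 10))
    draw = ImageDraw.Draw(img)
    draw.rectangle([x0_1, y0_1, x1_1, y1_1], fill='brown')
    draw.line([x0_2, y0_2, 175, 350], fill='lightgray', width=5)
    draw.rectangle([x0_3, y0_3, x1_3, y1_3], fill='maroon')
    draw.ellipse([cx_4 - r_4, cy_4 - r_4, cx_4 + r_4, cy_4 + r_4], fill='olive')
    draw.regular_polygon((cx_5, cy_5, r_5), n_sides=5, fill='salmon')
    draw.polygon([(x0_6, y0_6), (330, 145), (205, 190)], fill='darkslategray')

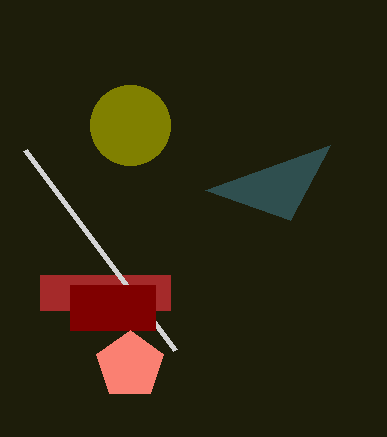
x0_1 = 40, y0_1 = 275, x1_1 = 170, y1_1 = 310, x0_2 = 25, y0_2 = 150, x0_3 = 70, y0_3 = 285, x1_3 = 155, y1_3 = 330, cx_4 = 130, cy_4 = 125, r_4 = 40, cx_5 = 130, cy_5 = 365, r_5 = 35, x0_6 = 290, y0_6 = 220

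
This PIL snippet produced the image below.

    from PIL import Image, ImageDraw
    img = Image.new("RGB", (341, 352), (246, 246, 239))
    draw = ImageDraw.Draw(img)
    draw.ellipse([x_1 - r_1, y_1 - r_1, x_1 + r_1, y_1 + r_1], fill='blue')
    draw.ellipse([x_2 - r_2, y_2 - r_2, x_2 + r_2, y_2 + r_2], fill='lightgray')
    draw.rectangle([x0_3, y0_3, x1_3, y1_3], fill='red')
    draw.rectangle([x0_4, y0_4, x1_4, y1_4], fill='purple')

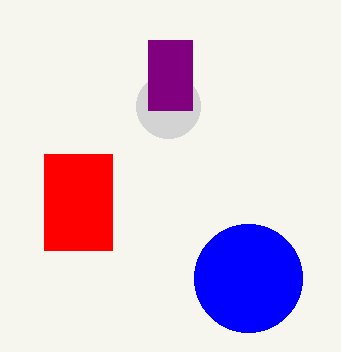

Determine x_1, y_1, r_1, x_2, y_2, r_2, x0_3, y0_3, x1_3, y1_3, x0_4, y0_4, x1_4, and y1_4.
x_1 = 248
y_1 = 278
r_1 = 54
x_2 = 168
y_2 = 106
r_2 = 32
x0_3 = 44
y0_3 = 154
x1_3 = 112
y1_3 = 250
x0_4 = 148
y0_4 = 40
x1_4 = 192
y1_4 = 110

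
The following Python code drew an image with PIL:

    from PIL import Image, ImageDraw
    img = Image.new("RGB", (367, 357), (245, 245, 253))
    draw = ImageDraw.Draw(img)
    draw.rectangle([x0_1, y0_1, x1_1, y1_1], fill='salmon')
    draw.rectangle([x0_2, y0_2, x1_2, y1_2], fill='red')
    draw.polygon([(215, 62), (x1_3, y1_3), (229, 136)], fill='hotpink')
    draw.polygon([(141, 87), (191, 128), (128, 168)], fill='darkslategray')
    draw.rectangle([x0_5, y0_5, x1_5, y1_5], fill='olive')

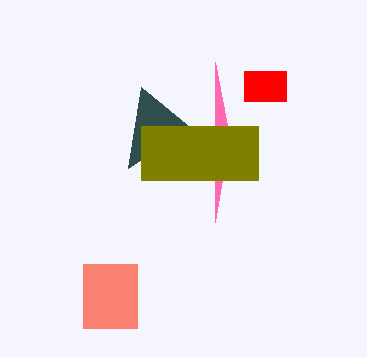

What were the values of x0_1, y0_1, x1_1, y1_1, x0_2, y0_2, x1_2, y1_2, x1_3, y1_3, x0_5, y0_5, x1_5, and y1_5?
x0_1 = 83
y0_1 = 264
x1_1 = 137
y1_1 = 328
x0_2 = 244
y0_2 = 71
x1_2 = 286
y1_2 = 101
x1_3 = 215
y1_3 = 222
x0_5 = 141
y0_5 = 126
x1_5 = 258
y1_5 = 180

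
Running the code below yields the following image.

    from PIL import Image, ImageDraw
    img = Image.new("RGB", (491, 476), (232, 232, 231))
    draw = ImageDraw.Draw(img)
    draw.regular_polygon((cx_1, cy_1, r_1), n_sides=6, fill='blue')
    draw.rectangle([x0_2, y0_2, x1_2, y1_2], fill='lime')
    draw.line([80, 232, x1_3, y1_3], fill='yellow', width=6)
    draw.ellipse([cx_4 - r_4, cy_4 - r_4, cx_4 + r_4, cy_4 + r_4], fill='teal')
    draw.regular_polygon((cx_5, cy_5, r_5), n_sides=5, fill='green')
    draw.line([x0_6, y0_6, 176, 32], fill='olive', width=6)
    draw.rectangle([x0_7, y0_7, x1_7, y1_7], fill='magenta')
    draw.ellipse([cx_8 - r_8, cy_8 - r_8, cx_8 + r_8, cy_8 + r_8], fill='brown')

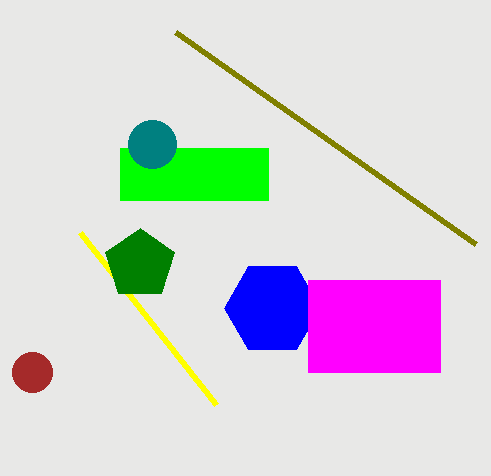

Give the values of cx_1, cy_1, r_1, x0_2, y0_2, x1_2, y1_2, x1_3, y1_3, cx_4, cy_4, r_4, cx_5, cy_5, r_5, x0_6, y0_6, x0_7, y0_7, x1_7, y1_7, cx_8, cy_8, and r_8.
cx_1 = 272, cy_1 = 308, r_1 = 48, x0_2 = 120, y0_2 = 148, x1_2 = 268, y1_2 = 200, x1_3 = 216, y1_3 = 404, cx_4 = 152, cy_4 = 144, r_4 = 24, cx_5 = 140, cy_5 = 264, r_5 = 36, x0_6 = 476, y0_6 = 244, x0_7 = 308, y0_7 = 280, x1_7 = 440, y1_7 = 372, cx_8 = 32, cy_8 = 372, r_8 = 20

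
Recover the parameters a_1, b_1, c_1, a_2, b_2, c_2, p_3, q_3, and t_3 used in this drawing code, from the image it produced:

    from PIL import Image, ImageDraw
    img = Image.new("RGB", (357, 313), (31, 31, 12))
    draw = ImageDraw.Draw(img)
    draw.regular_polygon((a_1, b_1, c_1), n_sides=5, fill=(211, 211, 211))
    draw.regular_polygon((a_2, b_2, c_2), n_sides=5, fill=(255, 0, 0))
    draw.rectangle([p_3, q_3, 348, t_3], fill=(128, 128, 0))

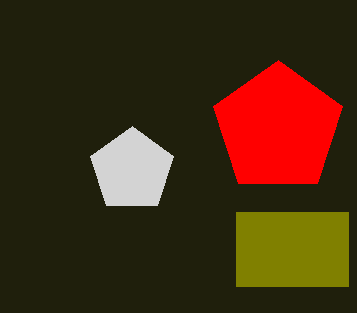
a_1 = 132; b_1 = 170; c_1 = 44; a_2 = 278; b_2 = 128; c_2 = 68; p_3 = 236; q_3 = 212; t_3 = 286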